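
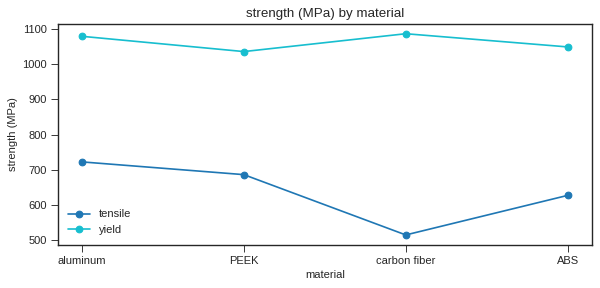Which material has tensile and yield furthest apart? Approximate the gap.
carbon fiber, ≈ 600 MPa

carbon fiber: tensile ≈ 500, yield ≈ 1100 → gap ≈ 600. Next-largest (ABS) is only ≈ 400.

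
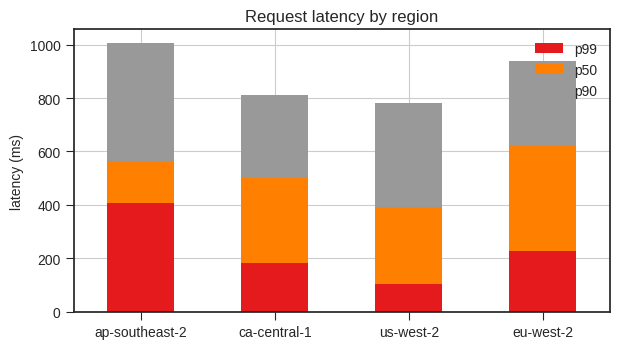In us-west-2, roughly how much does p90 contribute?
≈ 400

p90 top ≈ 800, bottom ≈ 400; segment ≈ 400.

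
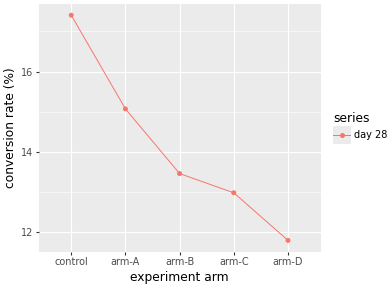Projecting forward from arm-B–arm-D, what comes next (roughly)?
≈ 11.25

Last three: 13.5, 13.0, 12.0 → slope ≈ -0.75/step → next ≈ 11.25.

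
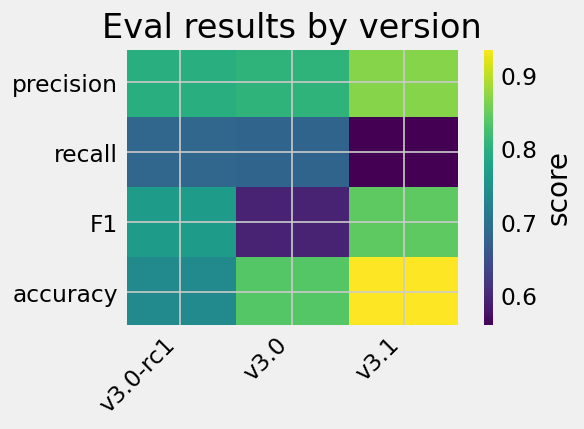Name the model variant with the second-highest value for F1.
v3.0-rc1

Top 3 for F1: v3.1 ≈ 0.85, v3.0-rc1 ≈ 0.75, v3.0 ≈ 0.60.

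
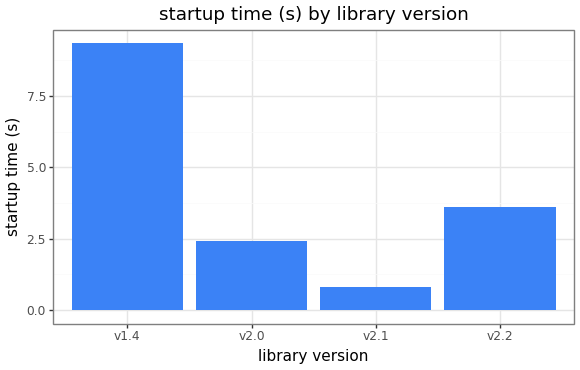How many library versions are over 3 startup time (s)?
Above 3: v1.4, v2.2.

2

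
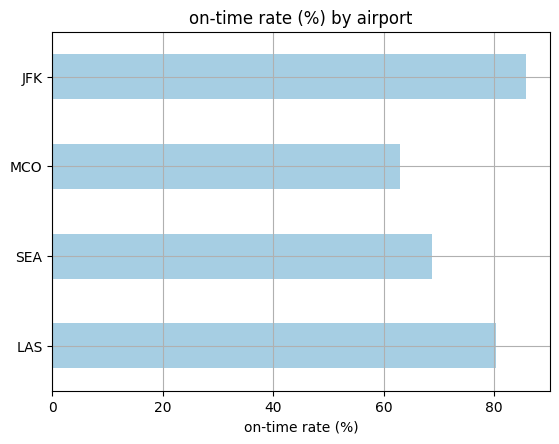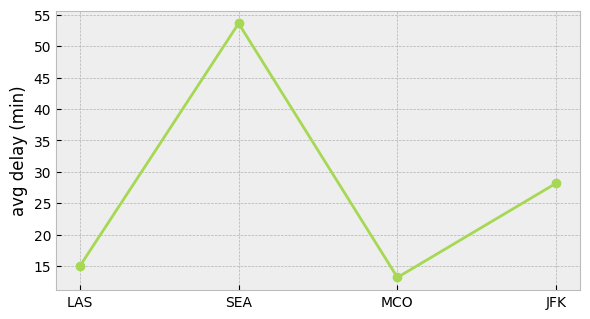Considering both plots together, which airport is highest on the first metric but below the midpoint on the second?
LAS

Chart 2 median avg delay (min) ≈ 20; below-median airports: LAS, MCO. Among those, LAS has the highest on-time rate (%) (≈ 80).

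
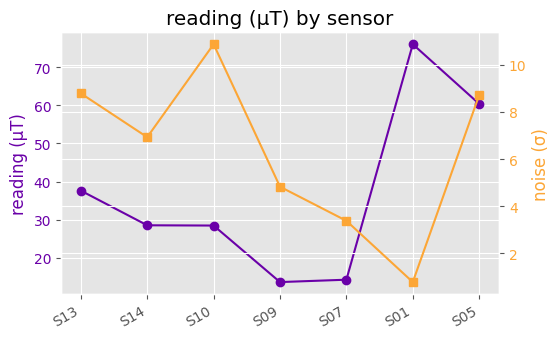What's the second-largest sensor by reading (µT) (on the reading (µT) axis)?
S05

Top 3 (on the reading (µT) axis): S01 ≈ 80, S05 ≈ 60, S13 ≈ 40.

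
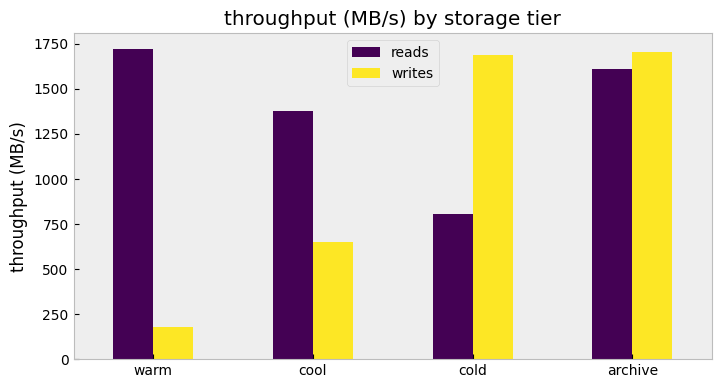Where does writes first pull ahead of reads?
cold

cool: writes ≈ 600 vs reads ≈ 1400 (not yet); cold: writes ≈ 1600 vs reads ≈ 800 (first crossover).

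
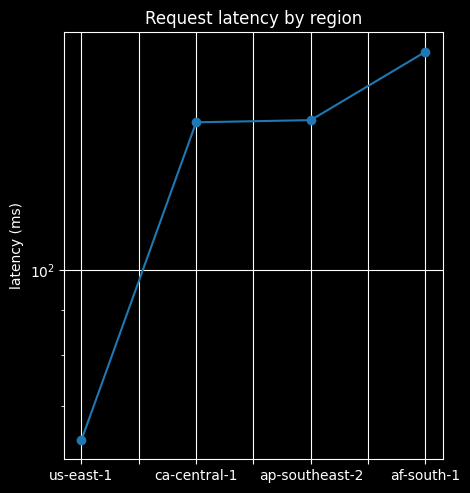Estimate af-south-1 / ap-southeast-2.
≈ 1.2×

af-south-1 ≈ 180, ap-southeast-2 ≈ 150; 180/150 ≈ 1.2.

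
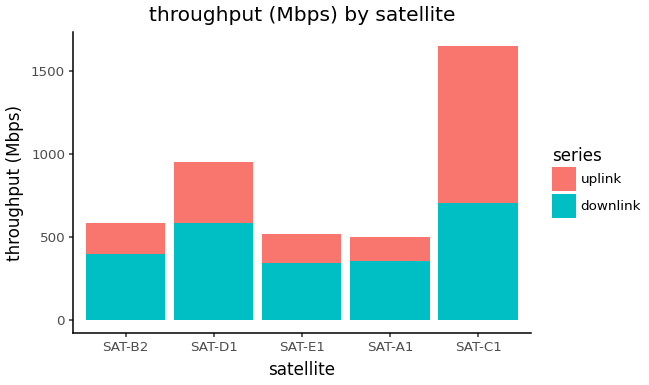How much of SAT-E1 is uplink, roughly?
≈ 200

uplink top ≈ 600, bottom ≈ 400; segment ≈ 200.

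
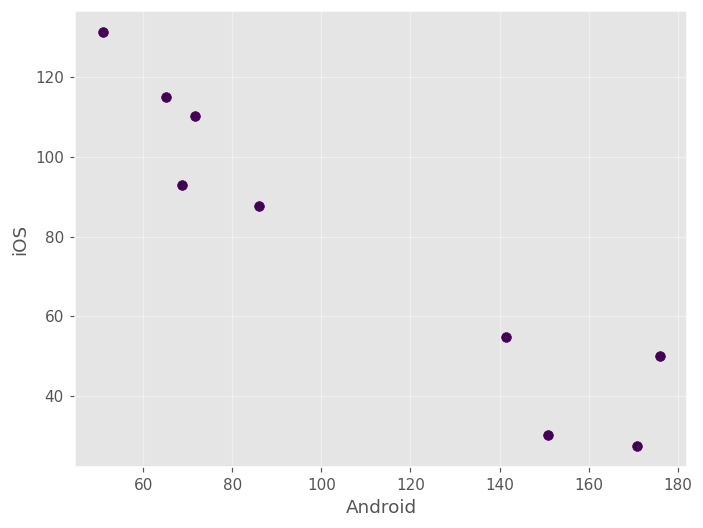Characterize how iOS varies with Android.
negative, strong

Points are negatively correlated; strong (|r| ≈ 0.9).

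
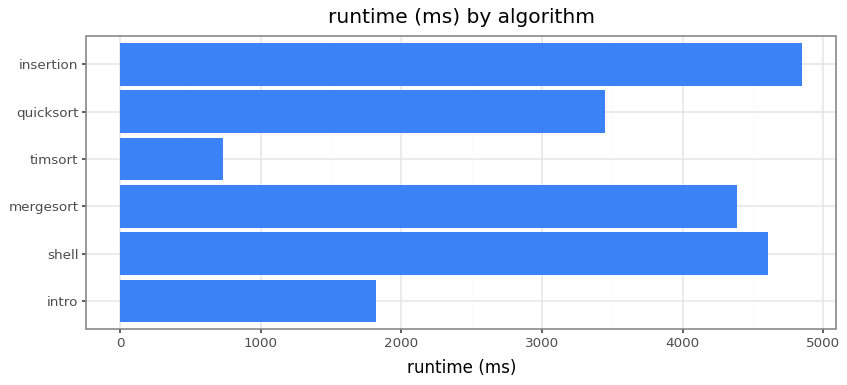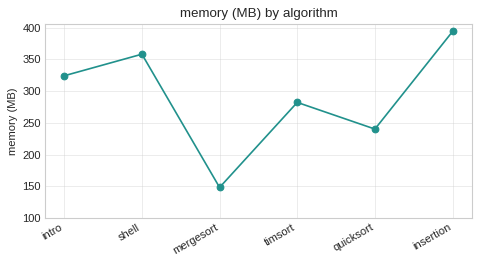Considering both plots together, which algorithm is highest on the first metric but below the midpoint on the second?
Chart 2 median memory (MB) ≈ 300; below-median algorithms: mergesort, timsort, quicksort. Among those, mergesort has the highest runtime (ms) (≈ 4500).

mergesort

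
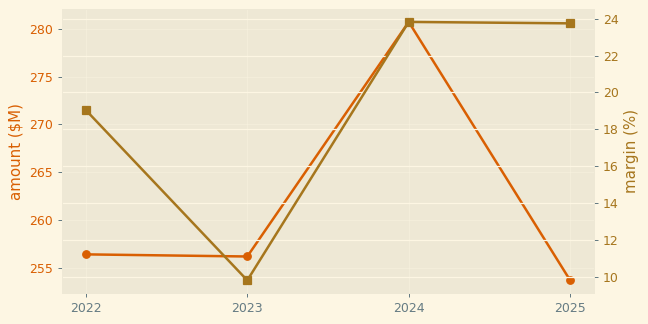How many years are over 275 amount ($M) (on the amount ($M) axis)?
1

Above 275: 2024.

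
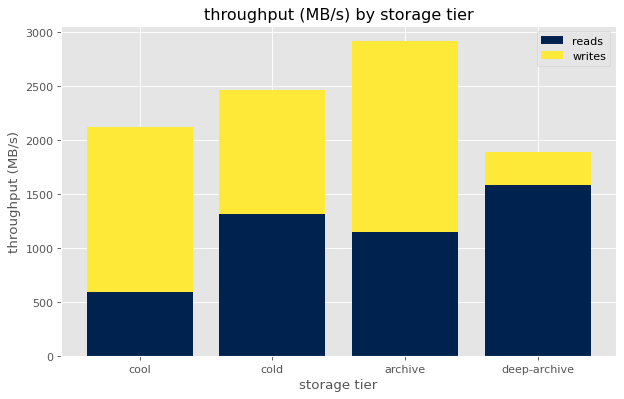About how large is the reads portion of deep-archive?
reads top ≈ 1500, bottom ≈ 0; segment ≈ 1500.

≈ 1500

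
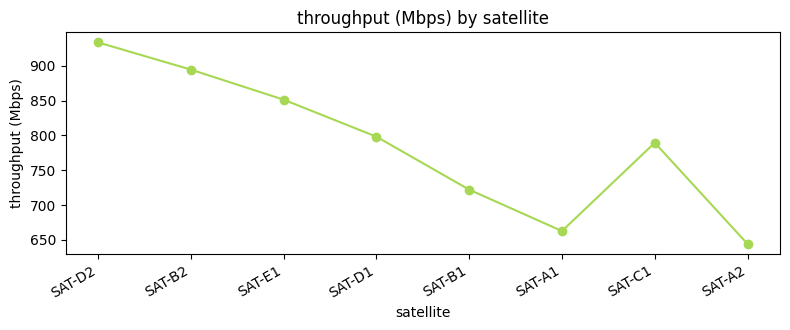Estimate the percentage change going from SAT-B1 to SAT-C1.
≈ +10.3%

SAT-B1 ≈ 725, SAT-C1 ≈ 800; (800 − 725) / 725 ≈ +10.3%.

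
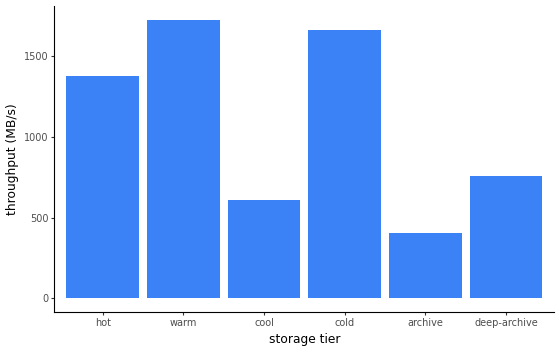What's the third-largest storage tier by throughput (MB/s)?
hot

Top 4: warm ≈ 1800, cold ≈ 1600, hot ≈ 1400, deep-archive ≈ 800.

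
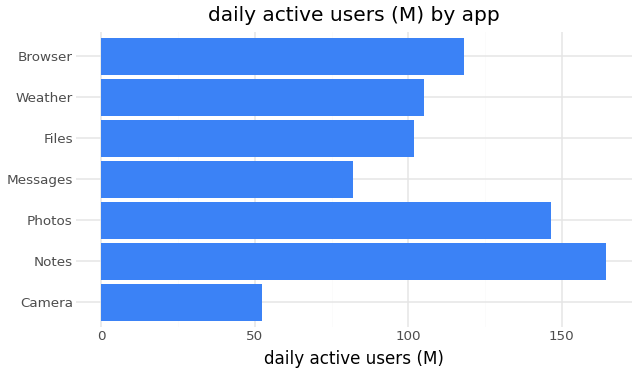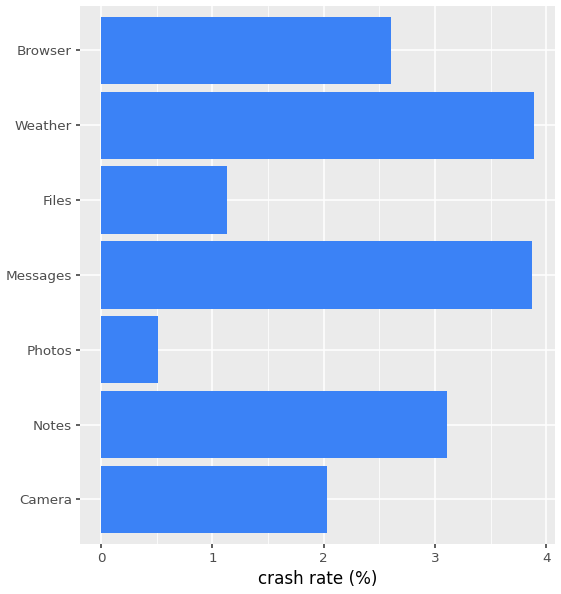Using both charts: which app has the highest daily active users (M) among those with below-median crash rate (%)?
Chart 2 median crash rate (%) ≈ 2.5; below-median apps: Camera, Photos, Files. Among those, Photos has the highest daily active users (M) (≈ 140).

Photos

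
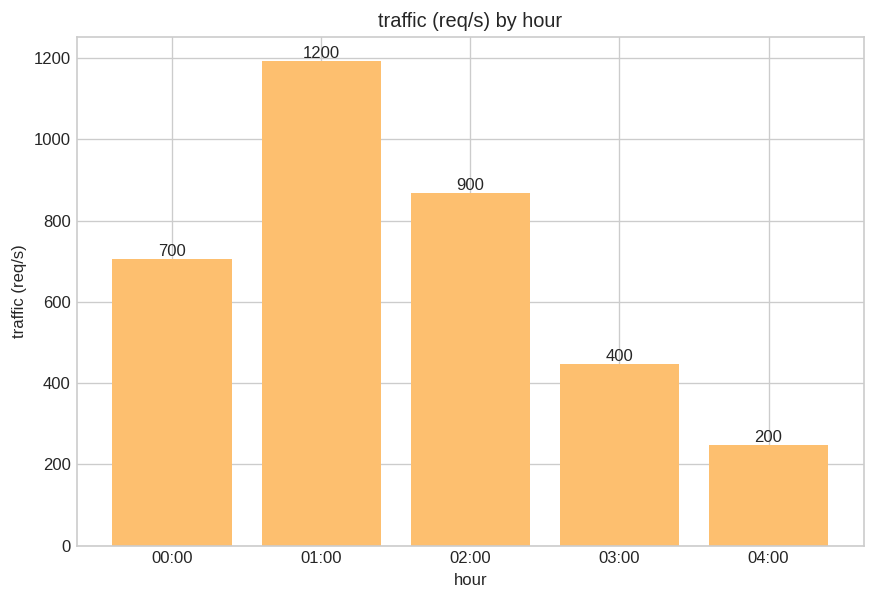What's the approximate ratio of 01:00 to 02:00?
01:00 ≈ 1200, 02:00 ≈ 900; 1200/900 ≈ 1.33.

≈ 1.33×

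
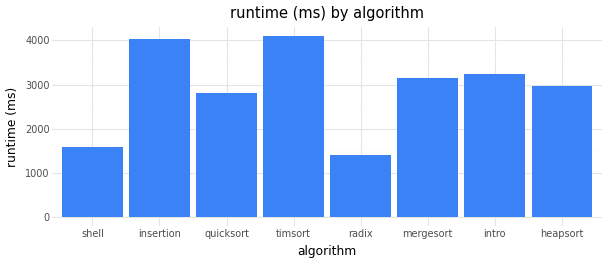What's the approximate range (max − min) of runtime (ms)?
≈ 2500

Max timsort ≈ 4000, min radix ≈ 1500; range ≈ 2500.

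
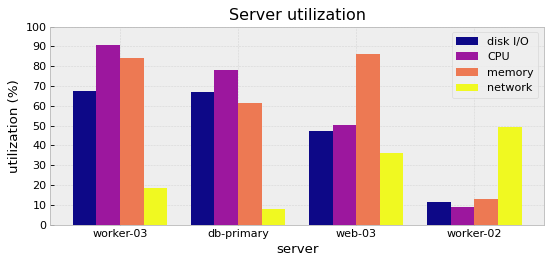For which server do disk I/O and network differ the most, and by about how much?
db-primary, ≈ 60 %

db-primary: disk I/O ≈ 70, network ≈ 10 → gap ≈ 60. Next-largest (worker-03) is only ≈ 50.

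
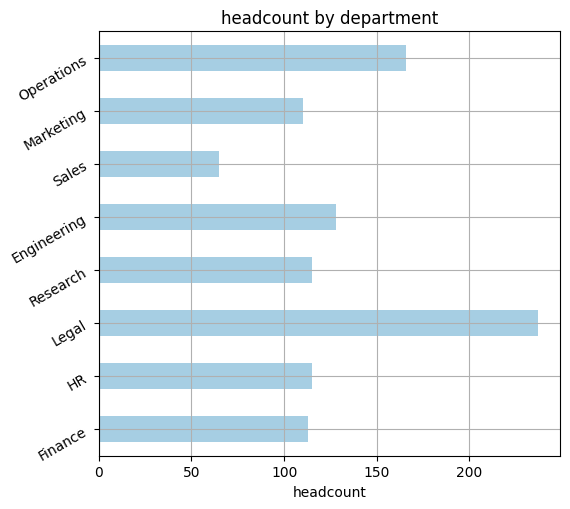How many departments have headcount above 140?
Above 140: Legal, Operations.

2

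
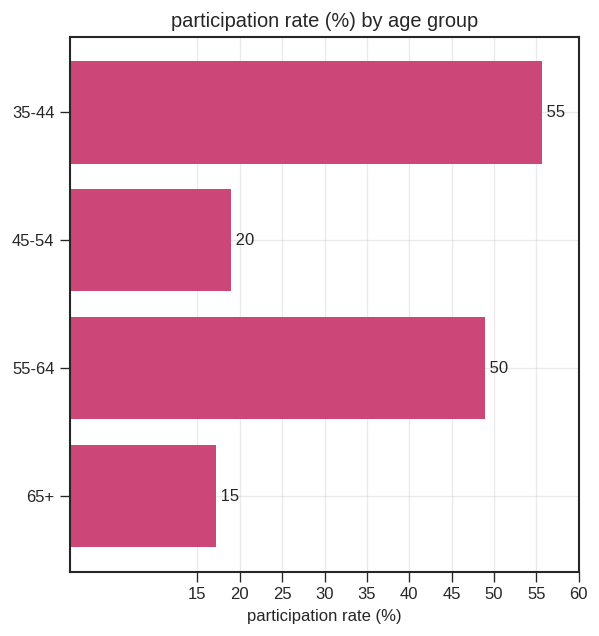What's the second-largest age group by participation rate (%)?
55-64

Top 3: 35-44 ≈ 55, 55-64 ≈ 50, 45-54 ≈ 20.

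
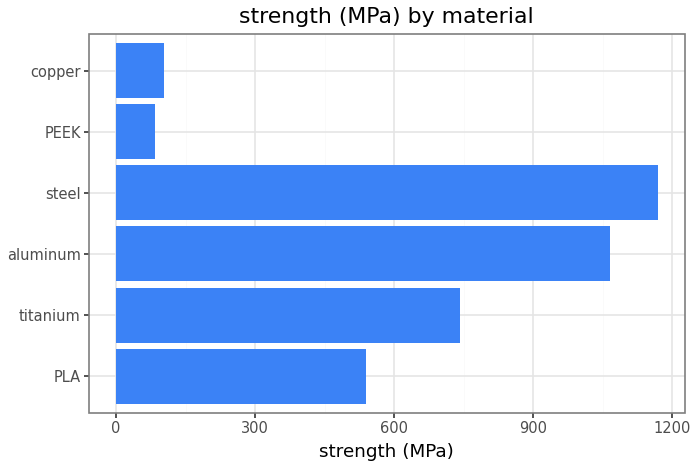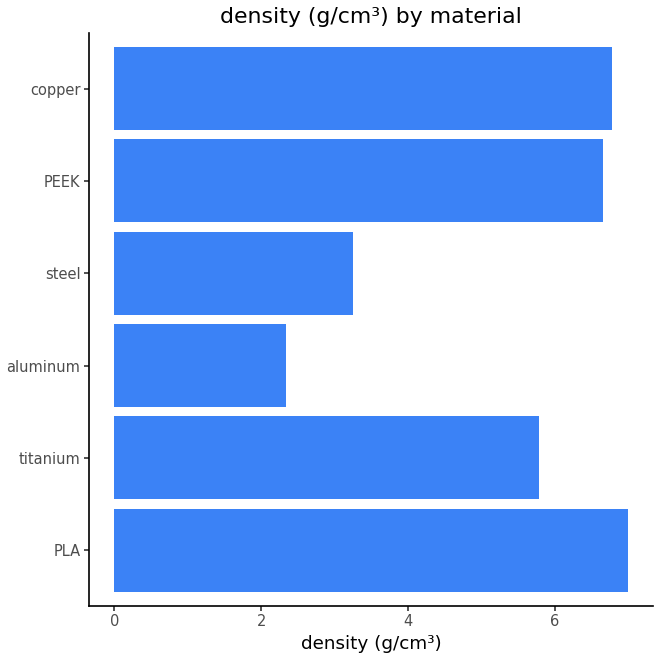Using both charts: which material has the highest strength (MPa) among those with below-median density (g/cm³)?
Chart 2 median density (g/cm³) ≈ 6; below-median materials: titanium, aluminum, steel. Among those, steel has the highest strength (MPa) (≈ 1200).

steel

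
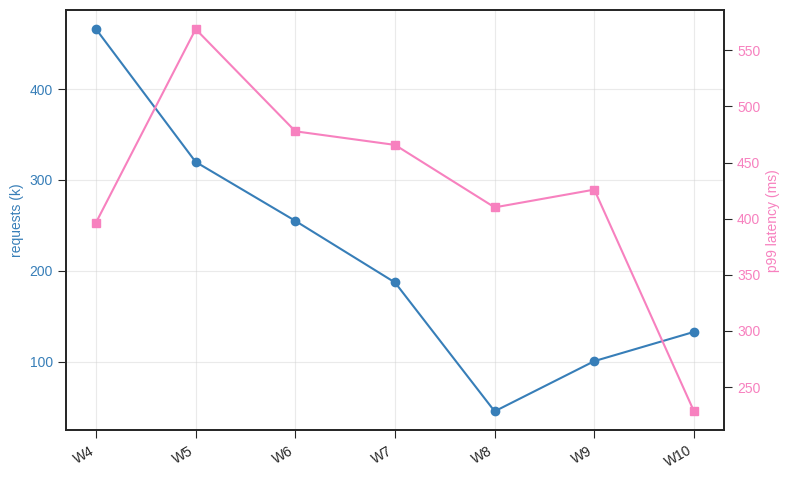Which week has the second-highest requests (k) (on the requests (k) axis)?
Top 3 (on the requests (k) axis): W4 ≈ 450, W5 ≈ 300, W6 ≈ 250.

W5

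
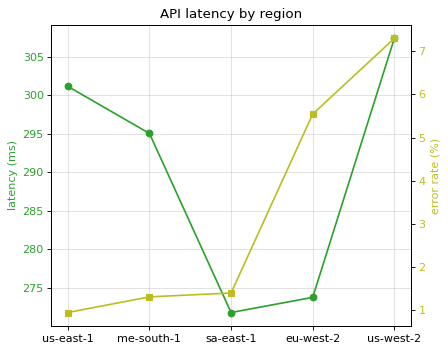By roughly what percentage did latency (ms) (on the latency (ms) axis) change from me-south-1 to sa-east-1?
me-south-1 ≈ 295, sa-east-1 ≈ 270; (270 − 295) / 295 ≈ -8.5%.

≈ -8.5%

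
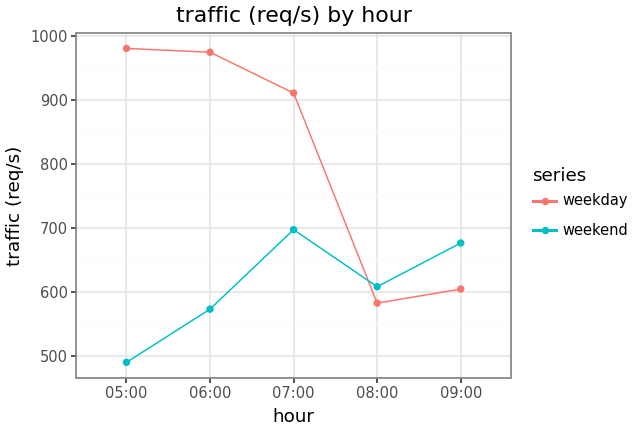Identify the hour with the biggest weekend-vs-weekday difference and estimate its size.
05:00, ≈ 500 req/s

05:00: weekend ≈ 500, weekday ≈ 1000 → gap ≈ 500. Next-largest (06:00) is only ≈ 400.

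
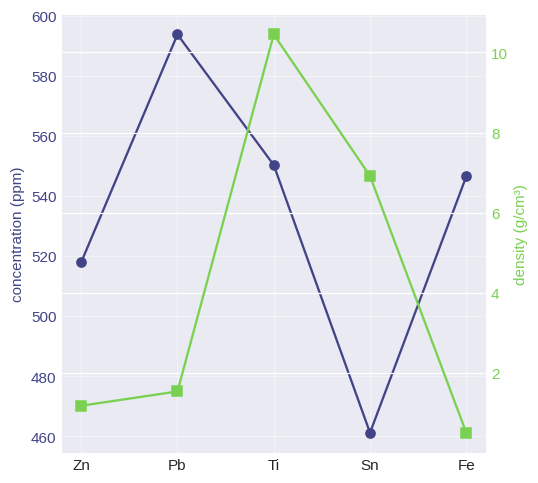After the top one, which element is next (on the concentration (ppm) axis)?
Ti

Top 3 (on the concentration (ppm) axis): Pb ≈ 600, Ti ≈ 560, Fe ≈ 540.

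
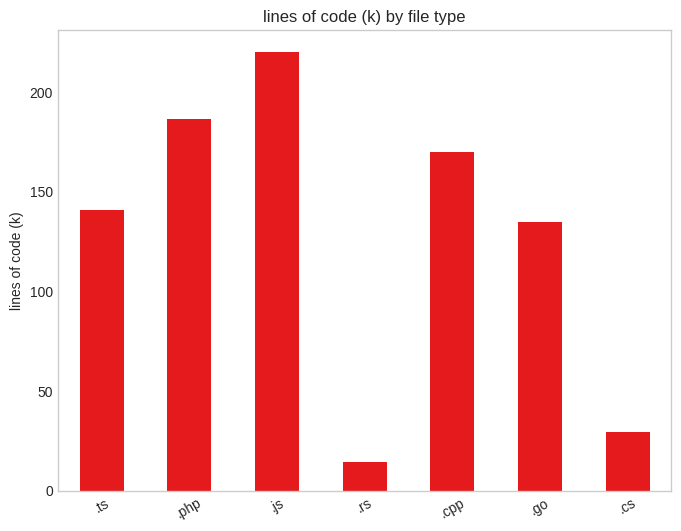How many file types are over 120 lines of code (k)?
Above 120: .ts, .php, .js, .cpp, .go.

5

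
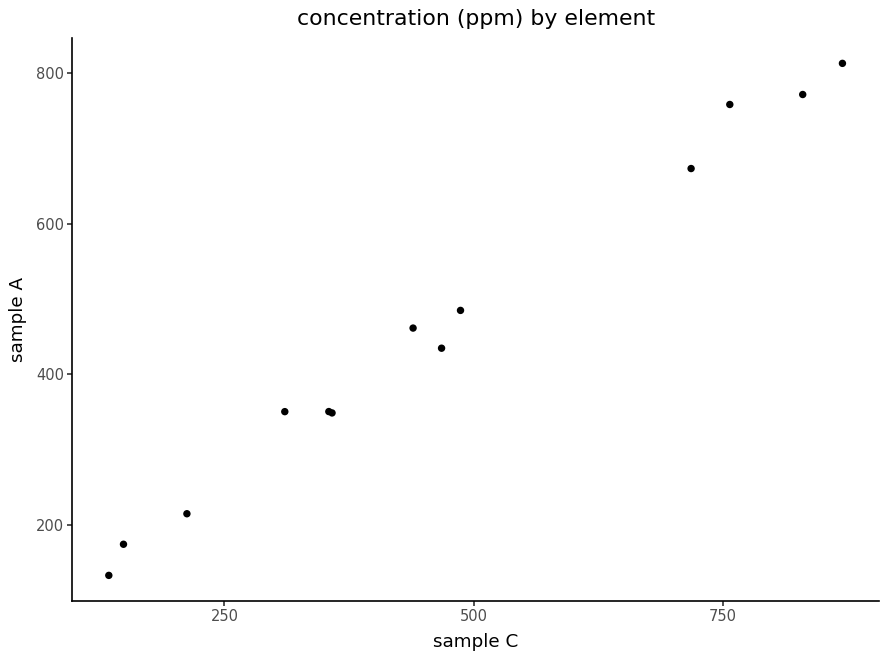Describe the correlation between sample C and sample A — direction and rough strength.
Points are positively correlated; strong (|r| ≈ 1.0).

positive, strong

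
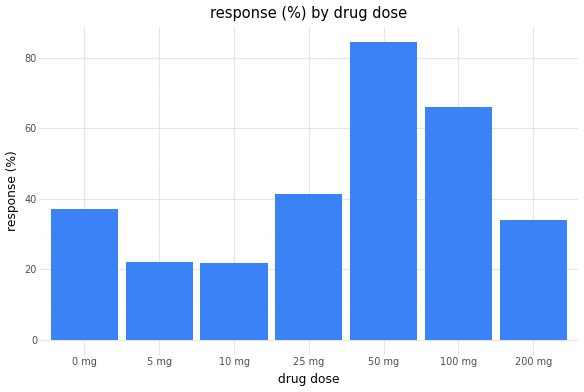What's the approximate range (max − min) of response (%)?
Max 50 mg ≈ 80, min 10 mg ≈ 20; range ≈ 60.

≈ 60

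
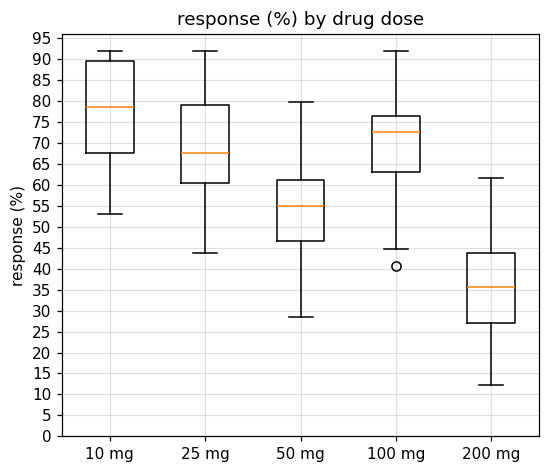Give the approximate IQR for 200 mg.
≈ 20

Q3 ≈ 45, Q1 ≈ 25; IQR ≈ 20.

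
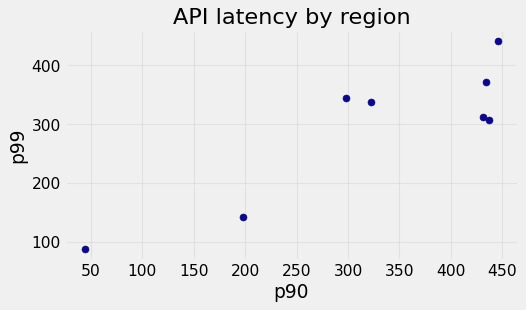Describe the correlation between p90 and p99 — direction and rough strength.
positive, strong

Points are positively correlated; strong (|r| ≈ 0.9).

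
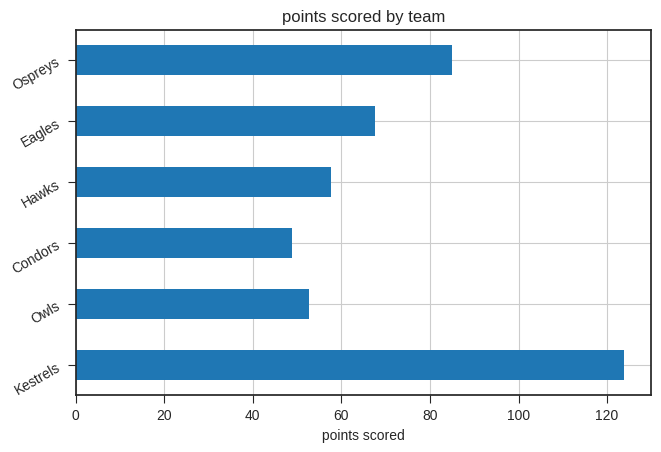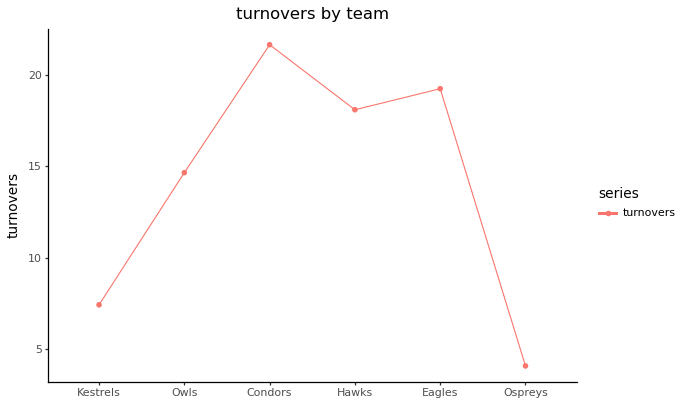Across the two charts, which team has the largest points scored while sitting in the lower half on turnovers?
Kestrels

Chart 2 median turnovers ≈ 16; below-median teams: Kestrels, Owls, Ospreys. Among those, Kestrels has the highest points scored (≈ 120).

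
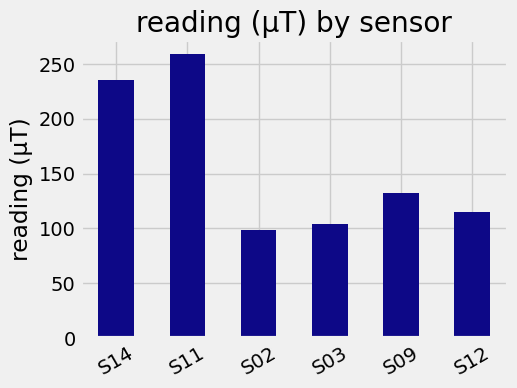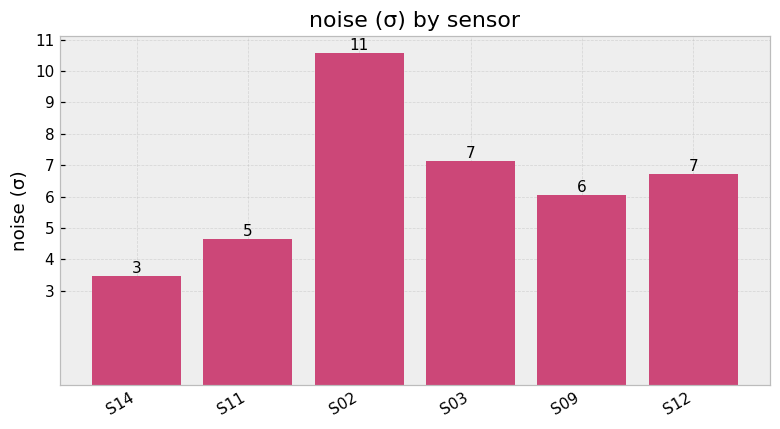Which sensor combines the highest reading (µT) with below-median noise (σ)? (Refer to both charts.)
S11

Chart 2 median noise (σ) ≈ 6; below-median sensors: S14, S11, S09. Among those, S11 has the highest reading (µT) (≈ 250).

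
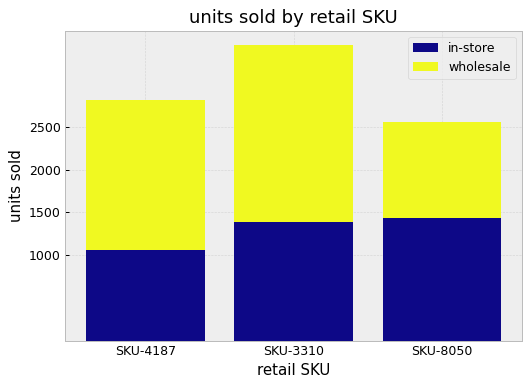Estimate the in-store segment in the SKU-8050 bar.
in-store top ≈ 1500, bottom ≈ 0; segment ≈ 1500.

≈ 1500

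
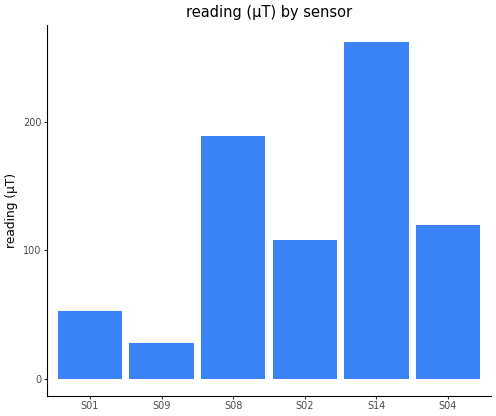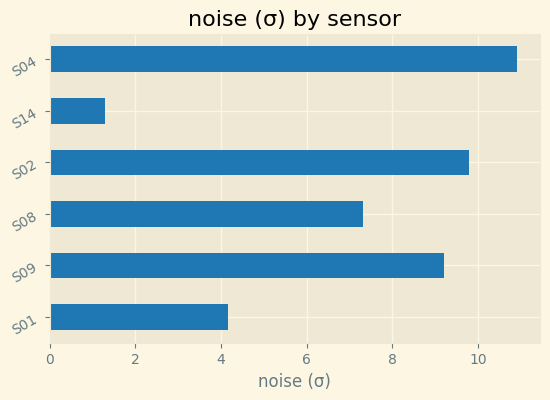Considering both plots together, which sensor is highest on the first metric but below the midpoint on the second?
S14

Chart 2 median noise (σ) ≈ 8; below-median sensors: S01, S08, S14. Among those, S14 has the highest reading (µT) (≈ 250).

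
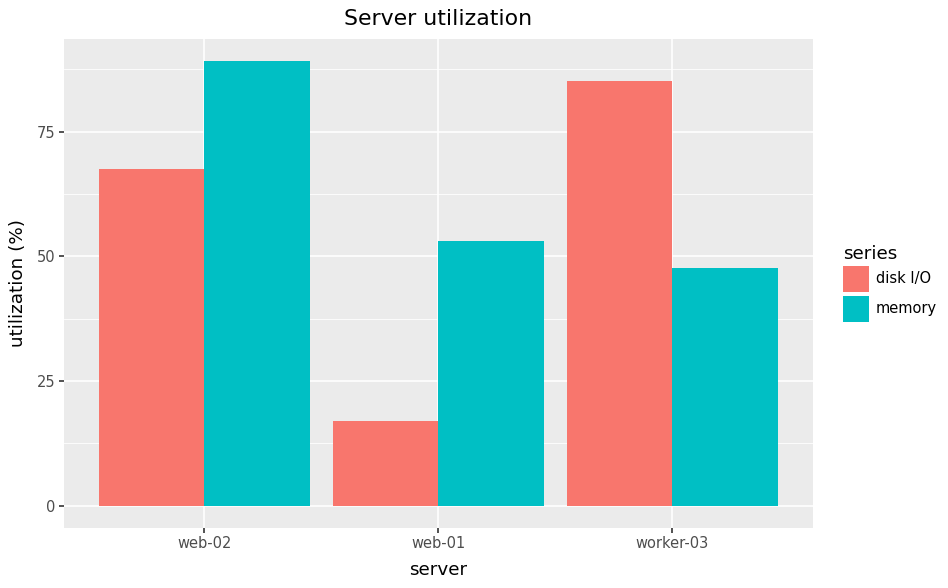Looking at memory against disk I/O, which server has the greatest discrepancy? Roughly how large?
worker-03: memory ≈ 50, disk I/O ≈ 90 → gap ≈ 40. Next-largest (web-01) is only ≈ 30.

worker-03, ≈ 40 %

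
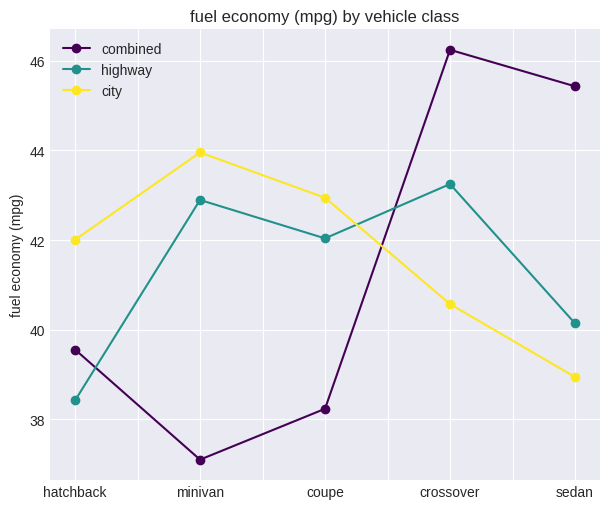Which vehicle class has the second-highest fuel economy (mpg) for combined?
sedan

Top 3 for combined: crossover ≈ 46, sedan ≈ 45, hatchback ≈ 40.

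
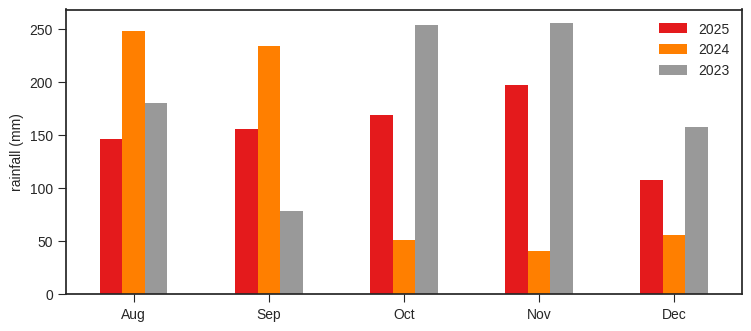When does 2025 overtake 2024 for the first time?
Sep: 2025 ≈ 150 vs 2024 ≈ 225 (not yet); Oct: 2025 ≈ 175 vs 2024 ≈ 50 (first crossover).

Oct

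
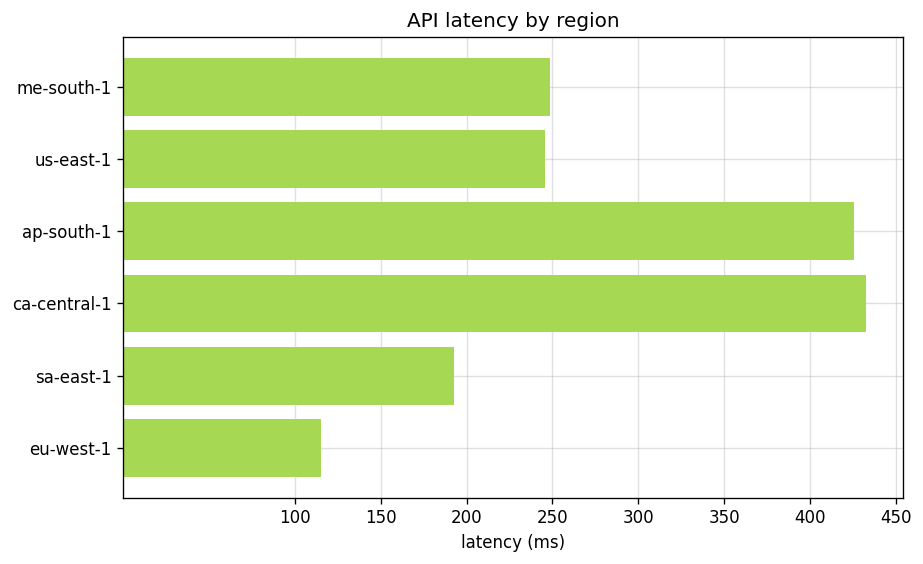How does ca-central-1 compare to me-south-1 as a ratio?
ca-central-1 ≈ 450, me-south-1 ≈ 250; 450/250 ≈ 1.8.

≈ 1.8×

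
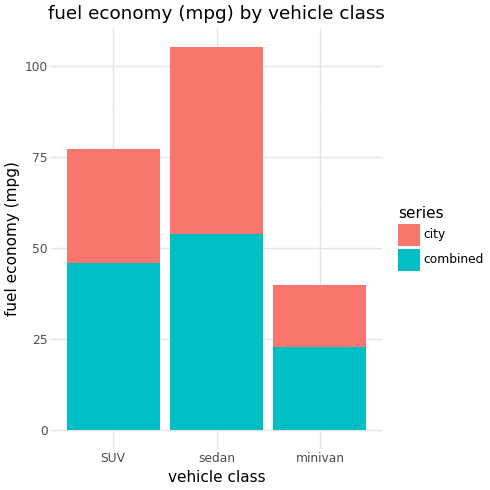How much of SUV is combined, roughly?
≈ 50

combined top ≈ 50, bottom ≈ 0; segment ≈ 50.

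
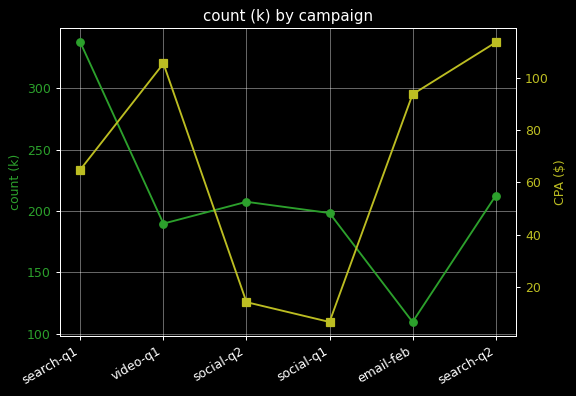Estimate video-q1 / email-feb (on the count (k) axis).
≈ 1.8×

video-q1 ≈ 180, email-feb ≈ 100; 180/100 ≈ 1.8.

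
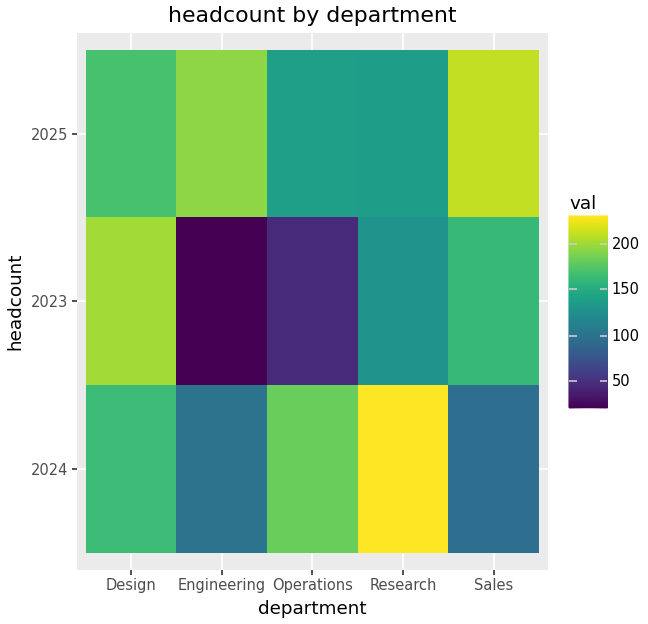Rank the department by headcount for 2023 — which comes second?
Top 3 for 2023: Design ≈ 200, Sales ≈ 160, Research ≈ 120.

Sales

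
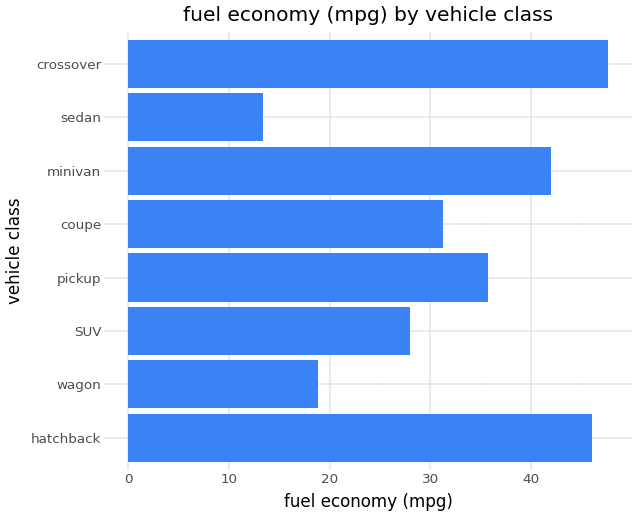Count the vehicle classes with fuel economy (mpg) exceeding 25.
Above 25: hatchback, SUV, pickup, coupe, minivan, crossover.

6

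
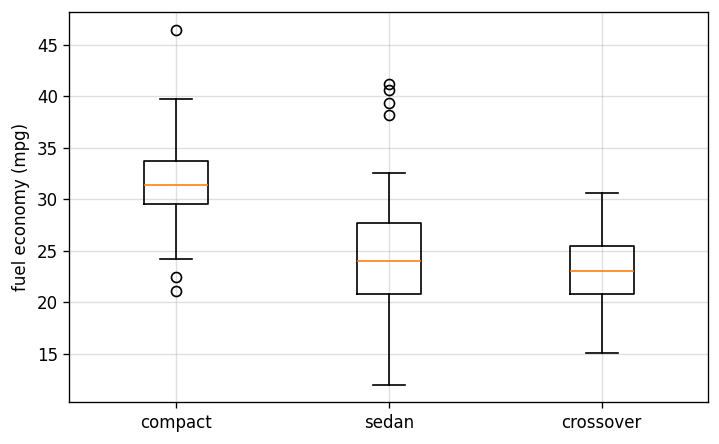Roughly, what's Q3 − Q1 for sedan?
Q3 ≈ 28, Q1 ≈ 21; IQR ≈ 7.

≈ 7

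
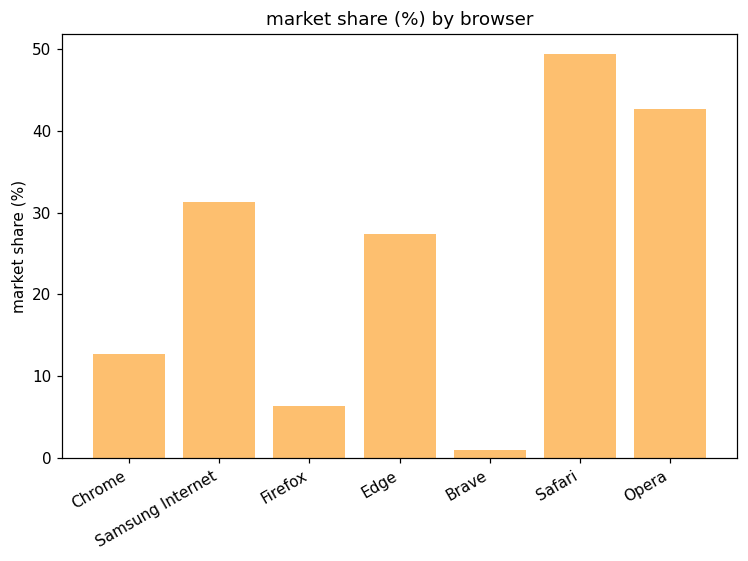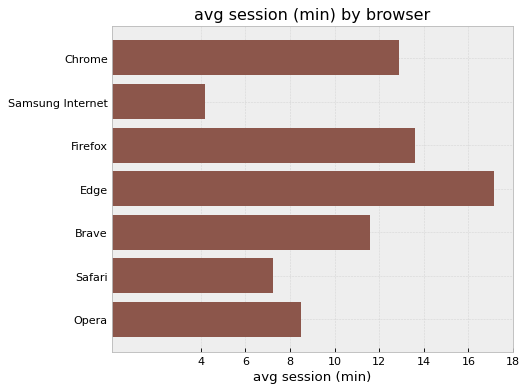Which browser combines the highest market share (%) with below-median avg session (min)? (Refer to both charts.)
Safari

Chart 2 median avg session (min) ≈ 12; below-median browsers: Samsung Internet, Safari, Opera. Among those, Safari has the highest market share (%) (≈ 50).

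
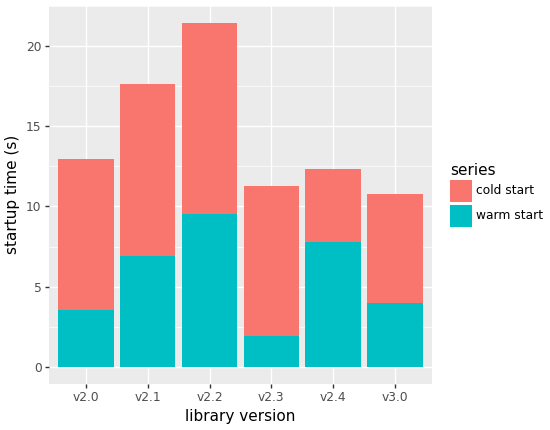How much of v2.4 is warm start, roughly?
≈ 8

warm start top ≈ 8, bottom ≈ 0; segment ≈ 8.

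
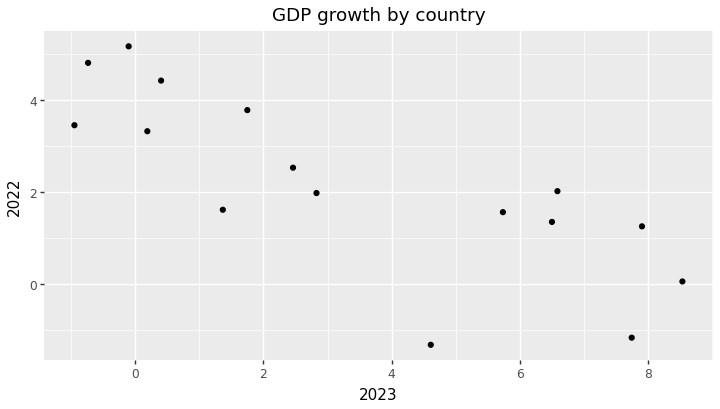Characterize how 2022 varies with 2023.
negative, strong

Points are negatively correlated; strong (|r| ≈ 0.8).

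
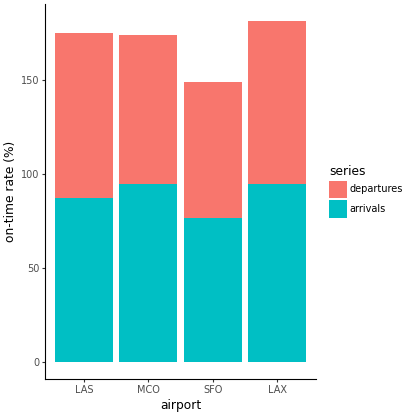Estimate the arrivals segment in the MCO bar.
arrivals top ≈ 100, bottom ≈ 0; segment ≈ 100.

≈ 100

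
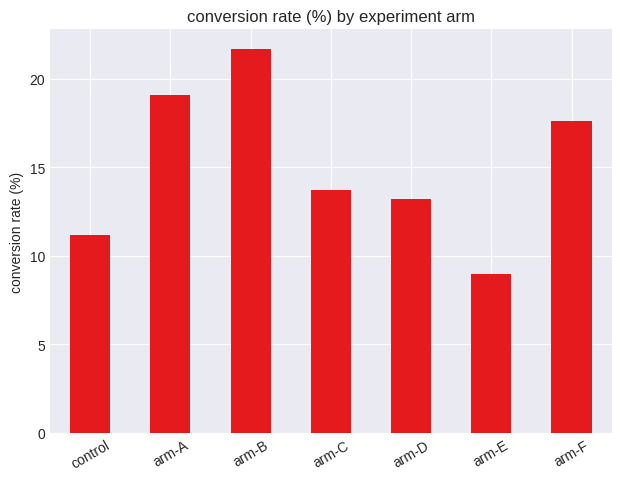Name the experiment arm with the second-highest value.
arm-A

Top 3: arm-B ≈ 22, arm-A ≈ 20, arm-F ≈ 18.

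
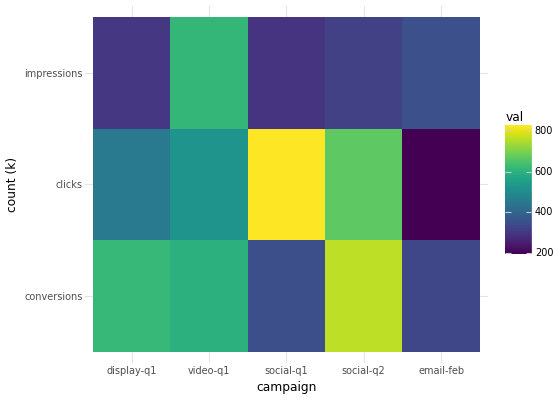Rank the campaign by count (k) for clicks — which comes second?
Top 3 for clicks: social-q1 ≈ 800, social-q2 ≈ 700, video-q1 ≈ 500.

social-q2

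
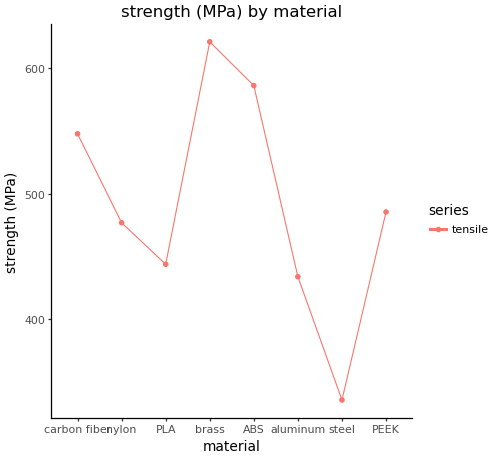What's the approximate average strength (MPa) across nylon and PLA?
(475 + 450) / 2 ≈ 462.

≈ 462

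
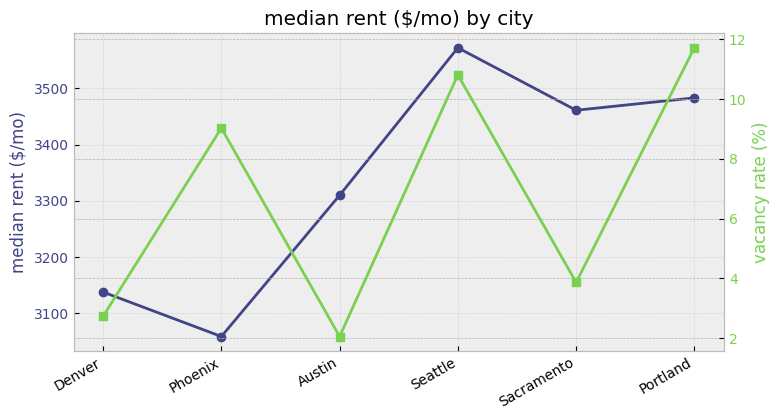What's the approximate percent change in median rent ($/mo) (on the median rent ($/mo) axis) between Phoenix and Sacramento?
Phoenix ≈ 3050, Sacramento ≈ 3450; (3450 − 3050) / 3050 ≈ +13.1%.

≈ +13.1%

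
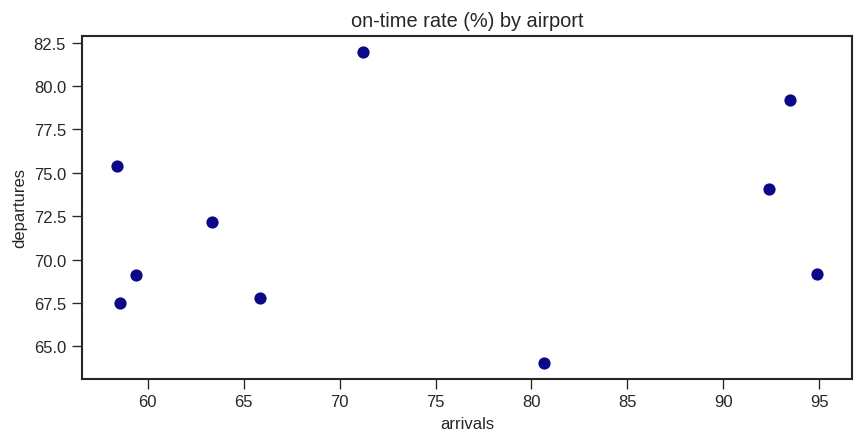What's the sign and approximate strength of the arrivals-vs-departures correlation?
Points are roughly uncorrelated; weak (|r| ≈ 0.2).

no clear correlation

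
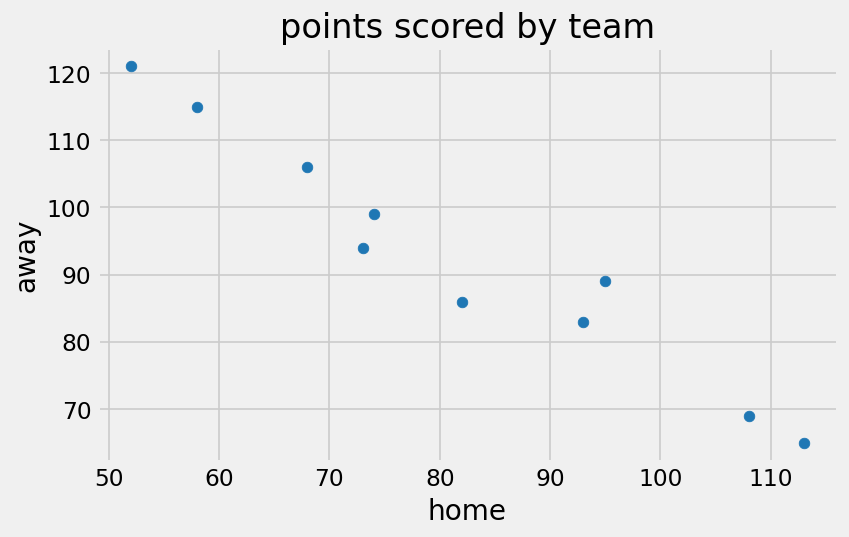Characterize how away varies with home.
negative, strong

Points are negatively correlated; strong (|r| ≈ 1.0).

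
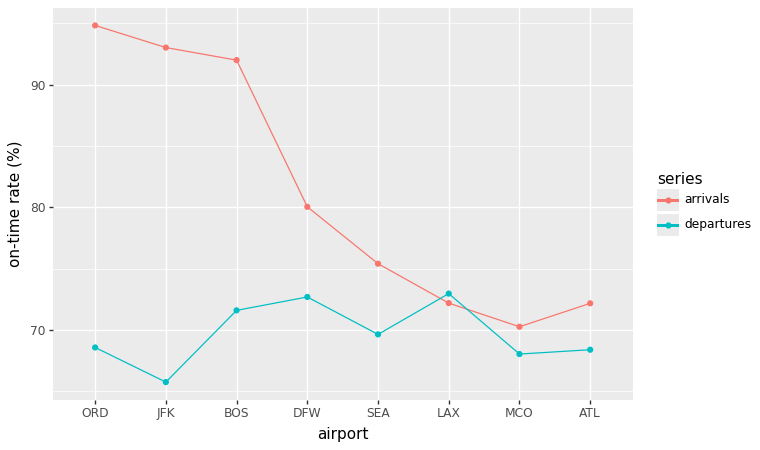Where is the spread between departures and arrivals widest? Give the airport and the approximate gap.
JFK: departures ≈ 65, arrivals ≈ 95 → gap ≈ 30. Next-largest (ORD) is only ≈ 25.

JFK, ≈ 30 %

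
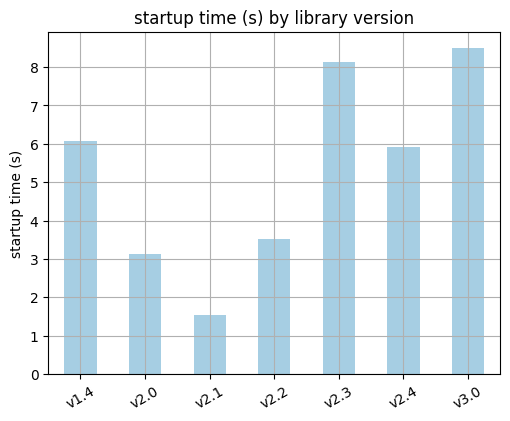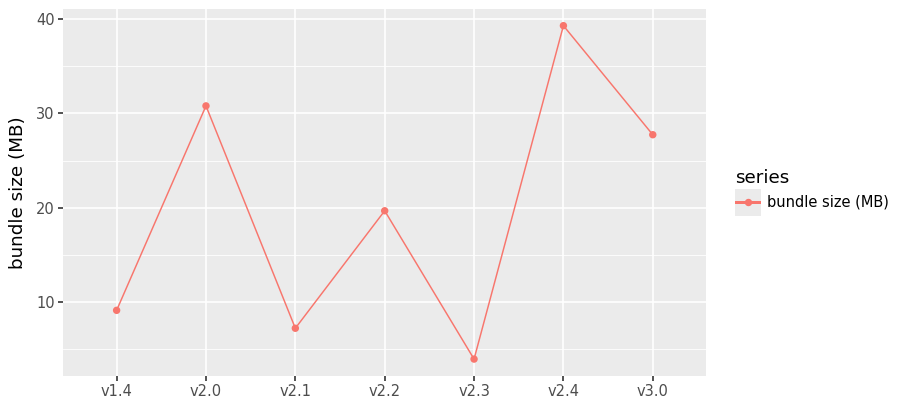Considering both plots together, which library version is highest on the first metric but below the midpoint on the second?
Chart 2 median bundle size (MB) ≈ 20; below-median library versions: v1.4, v2.1, v2.3. Among those, v2.3 has the highest startup time (s) (≈ 8).

v2.3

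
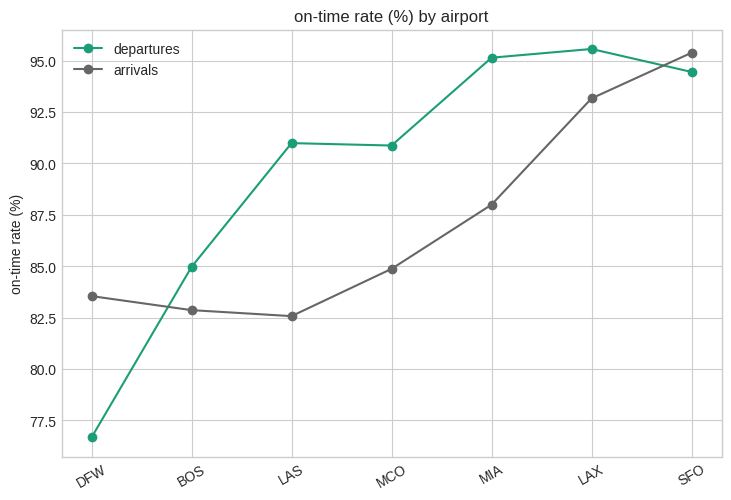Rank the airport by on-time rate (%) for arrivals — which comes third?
MIA

Top 4 for arrivals: SFO ≈ 96, LAX ≈ 94, MIA ≈ 88, MCO ≈ 84.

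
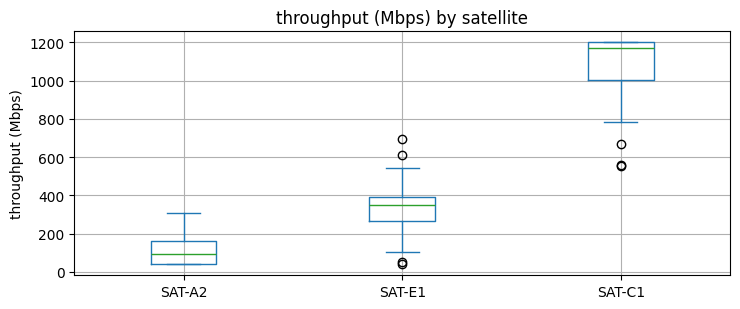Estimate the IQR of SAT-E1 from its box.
Q3 ≈ 400, Q1 ≈ 300; IQR ≈ 100.

≈ 100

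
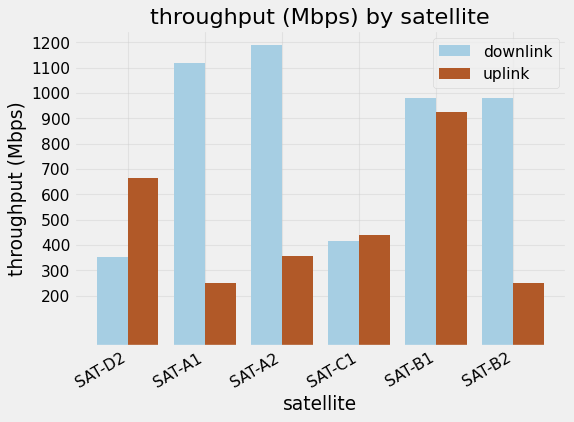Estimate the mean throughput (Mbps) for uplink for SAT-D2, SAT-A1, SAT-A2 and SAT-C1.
(700 + 200 + 400 + 400) / 4 ≈ 425.

≈ 425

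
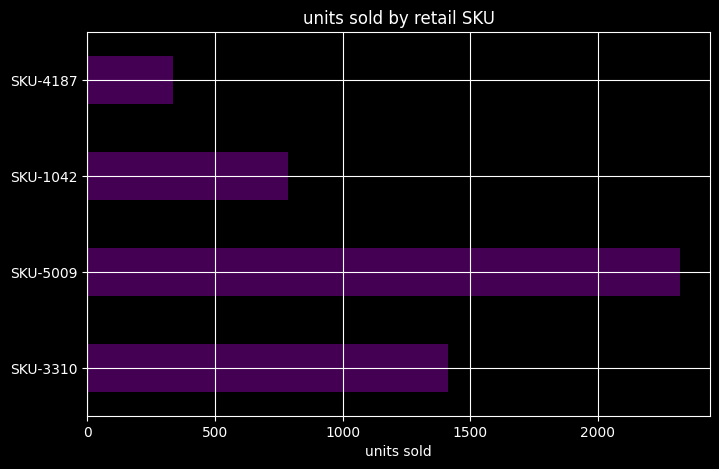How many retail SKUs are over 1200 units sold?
2

Above 1200: SKU-3310, SKU-5009.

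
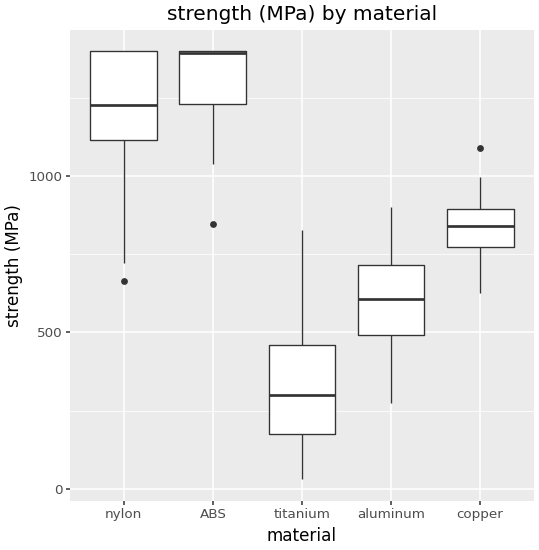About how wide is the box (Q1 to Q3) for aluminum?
≈ 200

Q3 ≈ 700, Q1 ≈ 500; IQR ≈ 200.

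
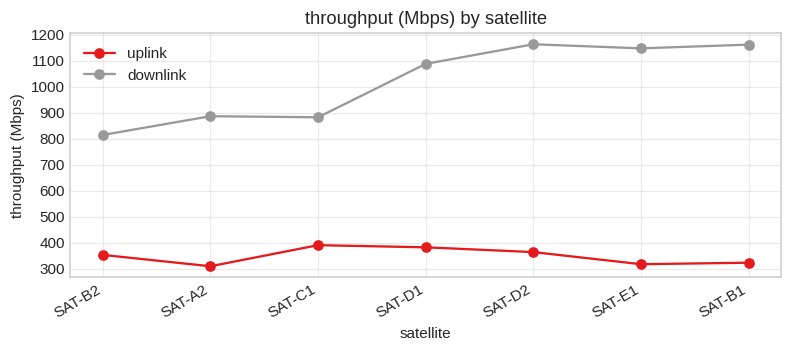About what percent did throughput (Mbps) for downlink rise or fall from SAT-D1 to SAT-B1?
≈ +9.1%

SAT-D1 ≈ 1100, SAT-B1 ≈ 1200; (1200 − 1100) / 1100 ≈ +9.1%.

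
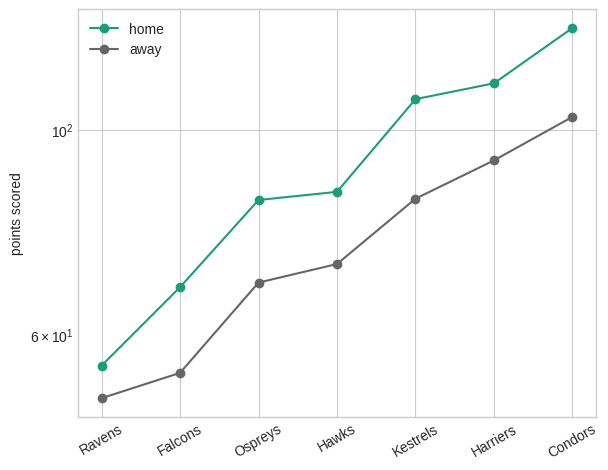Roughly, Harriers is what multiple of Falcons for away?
≈ 1.8×

Harriers ≈ 90, Falcons ≈ 50; 90/50 ≈ 1.8.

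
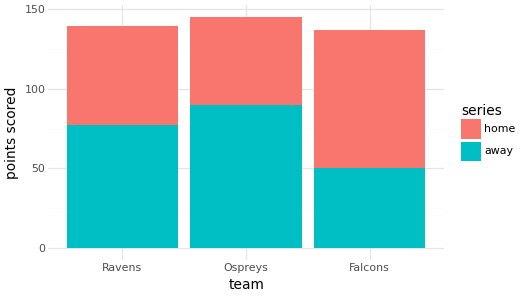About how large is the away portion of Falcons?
away top ≈ 40, bottom ≈ 0; segment ≈ 40.

≈ 40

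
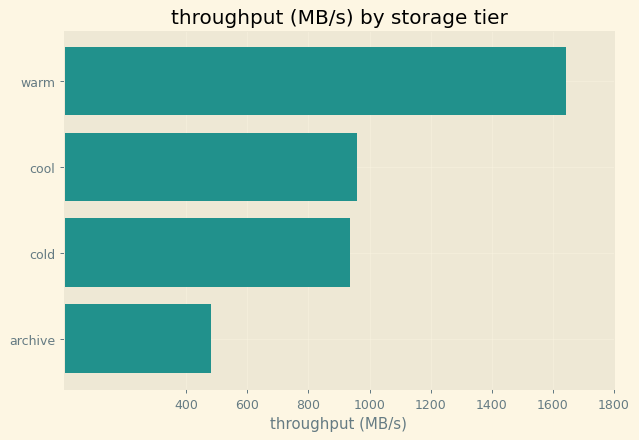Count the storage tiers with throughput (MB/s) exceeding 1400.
1

Above 1400: warm.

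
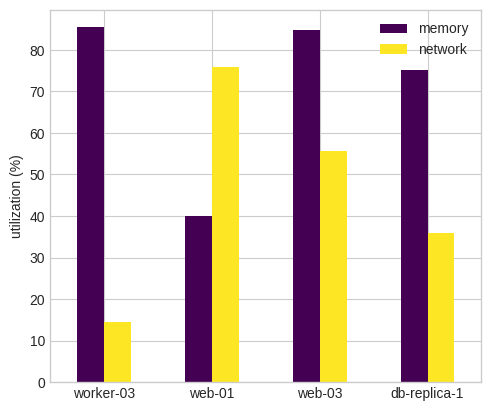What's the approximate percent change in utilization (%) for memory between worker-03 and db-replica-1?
worker-03 ≈ 90, db-replica-1 ≈ 80; (80 − 90) / 90 ≈ -11.1%.

≈ -11.1%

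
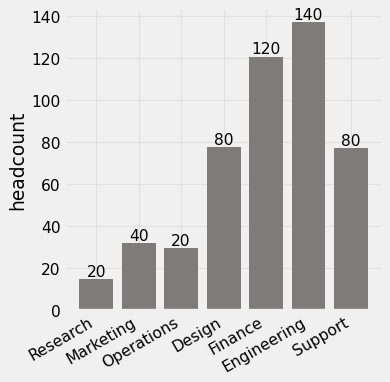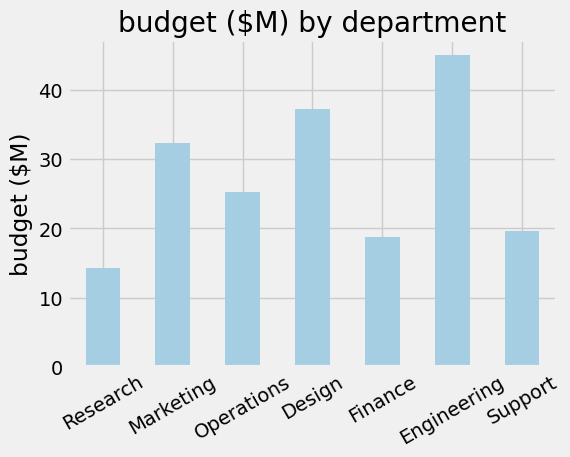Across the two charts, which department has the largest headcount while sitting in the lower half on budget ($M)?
Finance

Chart 2 median budget ($M) ≈ 25; below-median departments: Research, Finance, Support. Among those, Finance has the highest headcount (≈ 120).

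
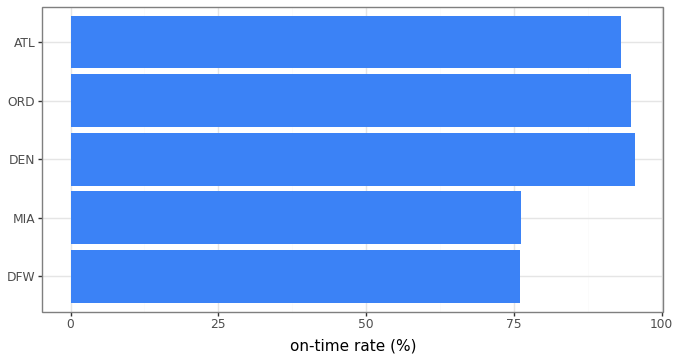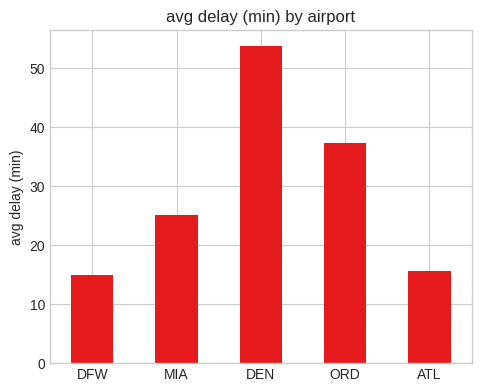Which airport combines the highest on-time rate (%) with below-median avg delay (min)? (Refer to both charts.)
Chart 2 median avg delay (min) ≈ 25; below-median airports: DFW, ATL. Among those, ATL has the highest on-time rate (%) (≈ 90).

ATL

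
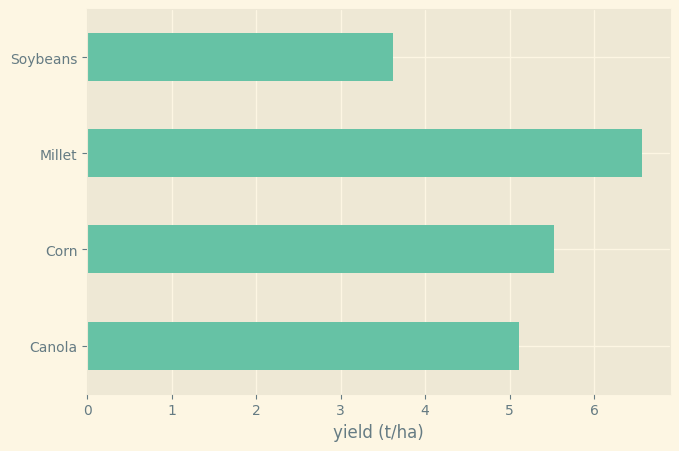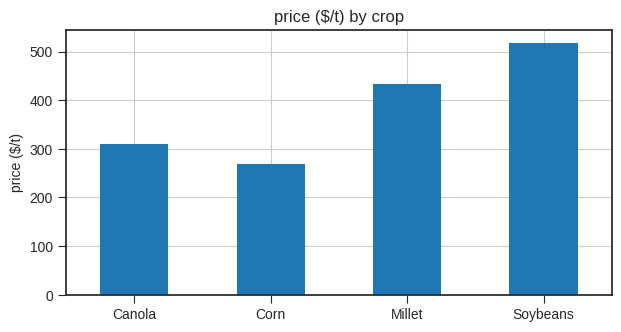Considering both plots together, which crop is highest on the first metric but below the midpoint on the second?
Corn

Chart 2 median price ($/t) ≈ 350; below-median crops: Canola, Corn. Among those, Corn has the highest yield (t/ha) (≈ 6).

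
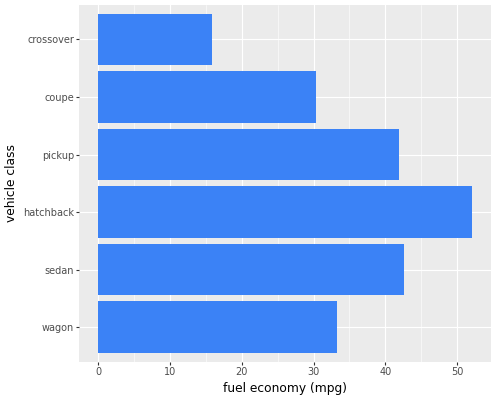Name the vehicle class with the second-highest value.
Top 3: hatchback ≈ 50, sedan ≈ 45, pickup ≈ 40.

sedan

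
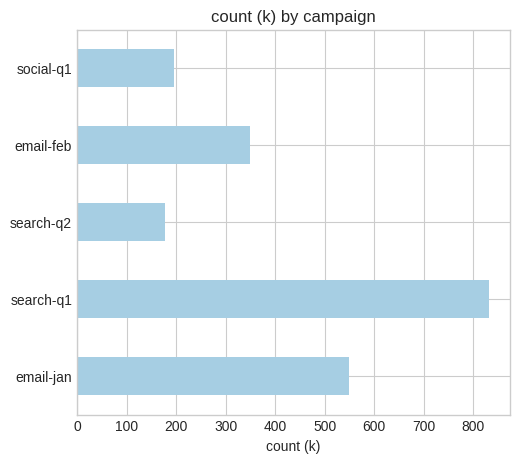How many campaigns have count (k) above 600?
1

Above 600: search-q1.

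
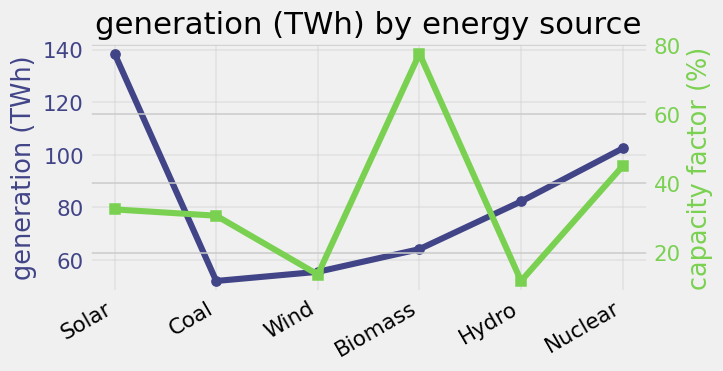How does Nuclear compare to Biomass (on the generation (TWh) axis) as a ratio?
≈ 1.67×

Nuclear ≈ 100, Biomass ≈ 60; 100/60 ≈ 1.67.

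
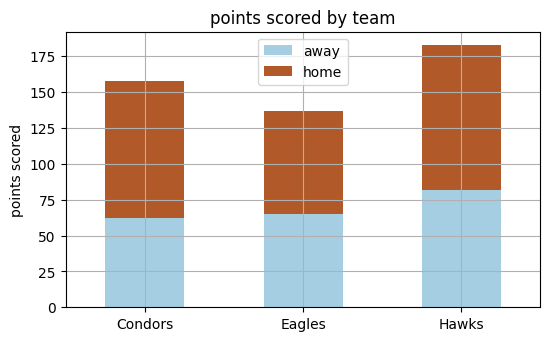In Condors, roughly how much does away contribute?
away top ≈ 60, bottom ≈ 0; segment ≈ 60.

≈ 60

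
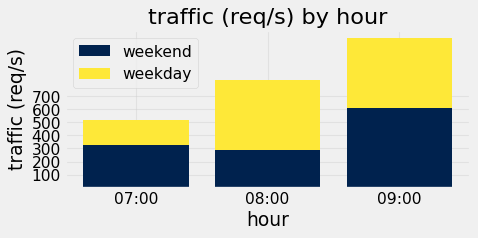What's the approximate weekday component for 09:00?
≈ 500

weekday top ≈ 1100, bottom ≈ 600; segment ≈ 500.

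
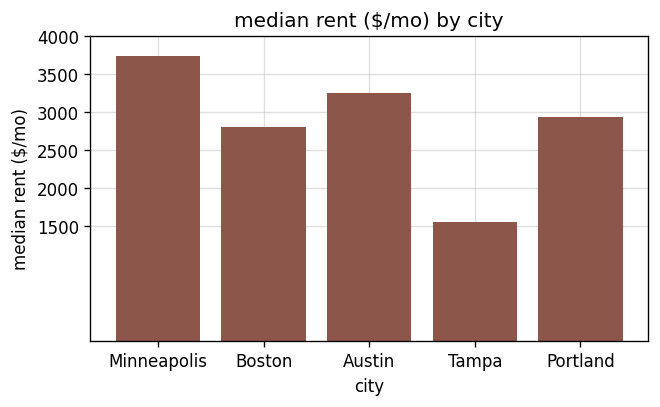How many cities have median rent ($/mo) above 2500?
4

Above 2500: Minneapolis, Boston, Austin, Portland.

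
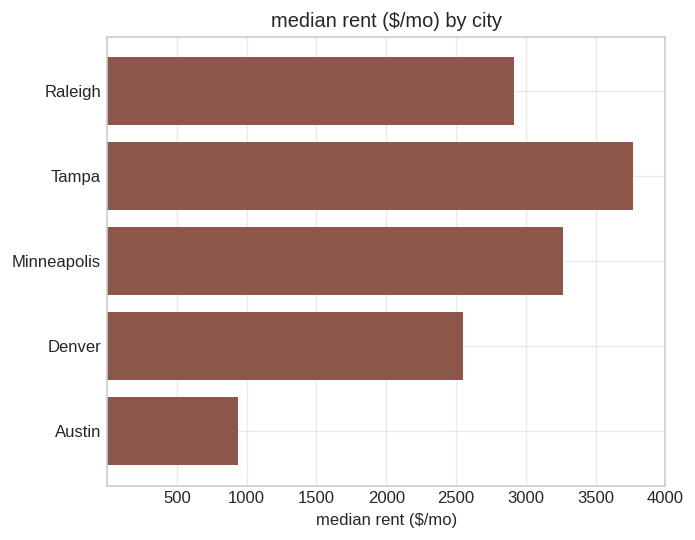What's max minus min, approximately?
≈ 3000

Max Tampa ≈ 4000, min Austin ≈ 1000; range ≈ 3000.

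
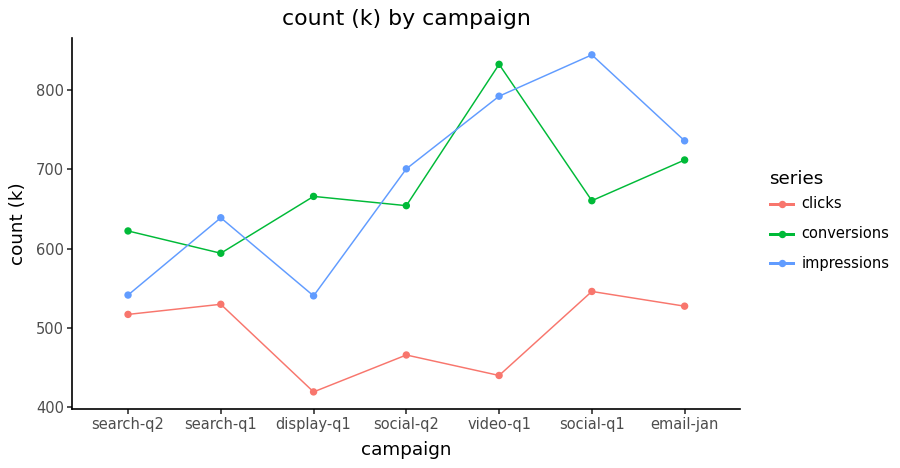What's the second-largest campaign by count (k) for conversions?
Top 3 for conversions: video-q1 ≈ 850, email-jan ≈ 700, display-q1 ≈ 650.

email-jan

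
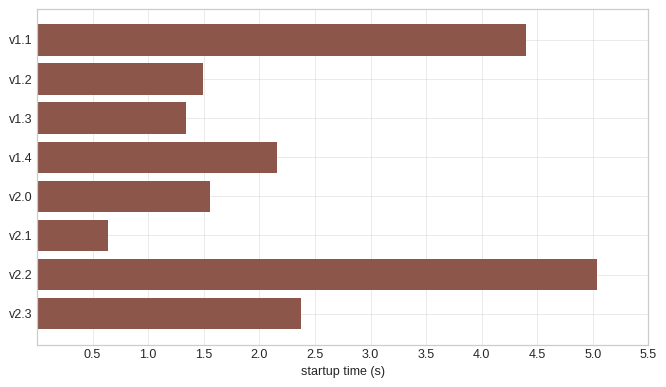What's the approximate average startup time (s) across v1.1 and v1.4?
≈ 3.25

(4.5 + 2.0) / 2 ≈ 3.25.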